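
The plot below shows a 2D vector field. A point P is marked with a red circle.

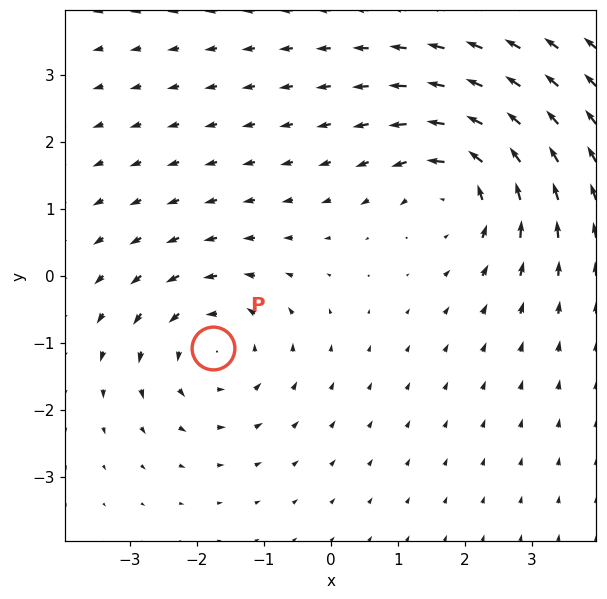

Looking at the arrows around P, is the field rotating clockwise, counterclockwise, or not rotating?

Near P at (-1.8, -1.1) the arrows circulate counterclockwise. The curl (z-component) there is about +3; positive curl means counterclockwise rotation.

counterclockwise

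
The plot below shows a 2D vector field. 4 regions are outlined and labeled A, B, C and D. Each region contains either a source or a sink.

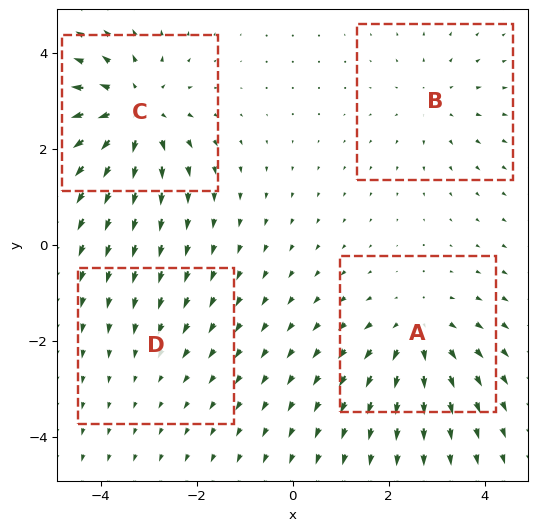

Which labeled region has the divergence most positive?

Divergence at each region's feature centre — A: about +5, B: about +3, C: about +7, D: about -2. Region C is most positive.

C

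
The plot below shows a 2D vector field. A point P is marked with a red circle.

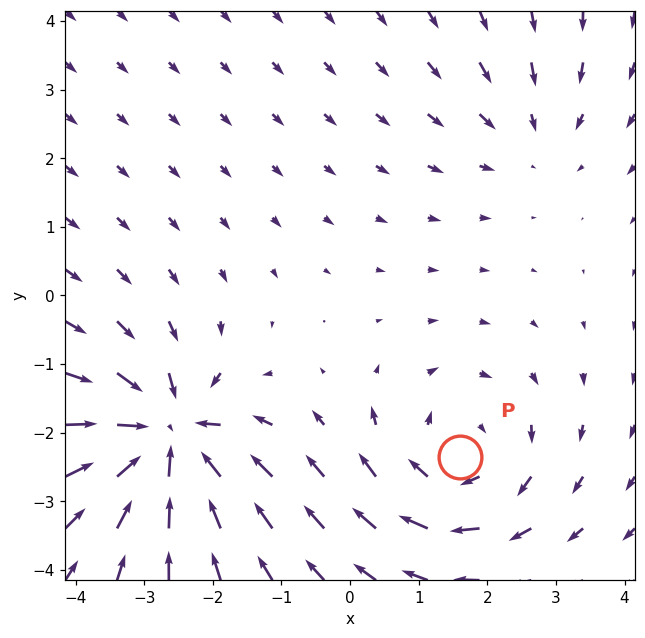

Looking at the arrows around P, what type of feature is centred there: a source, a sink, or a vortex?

At P (1.6, -2.4) the arrows circulate clockwise. Divergence ≈0, curl about -4 — near-zero divergence with nonzero curl is a vortex.

vortex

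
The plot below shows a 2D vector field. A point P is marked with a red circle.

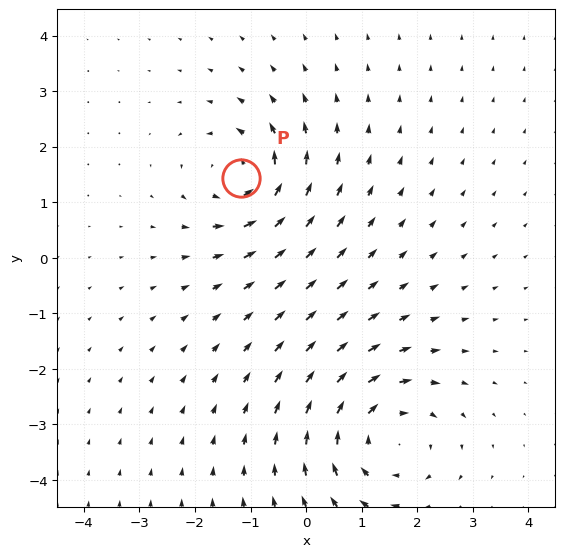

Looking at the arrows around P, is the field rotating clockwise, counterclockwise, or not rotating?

Near P at (-1.2, 1.4) the arrows circulate counterclockwise. The curl (z-component) there is about +5; positive curl means counterclockwise rotation.

counterclockwise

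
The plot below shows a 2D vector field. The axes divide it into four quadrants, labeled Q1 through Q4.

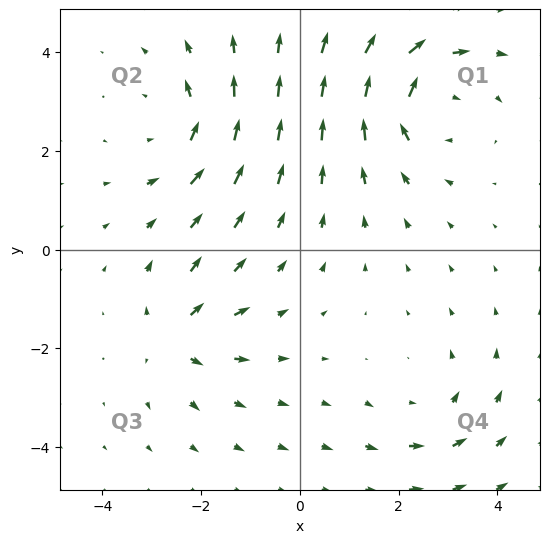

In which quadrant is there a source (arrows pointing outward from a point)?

The source sits at approximately (-2.5, -1.8), which lies in quadrant Q3. The divergence there is about +4, positive as expected for a source.

Q3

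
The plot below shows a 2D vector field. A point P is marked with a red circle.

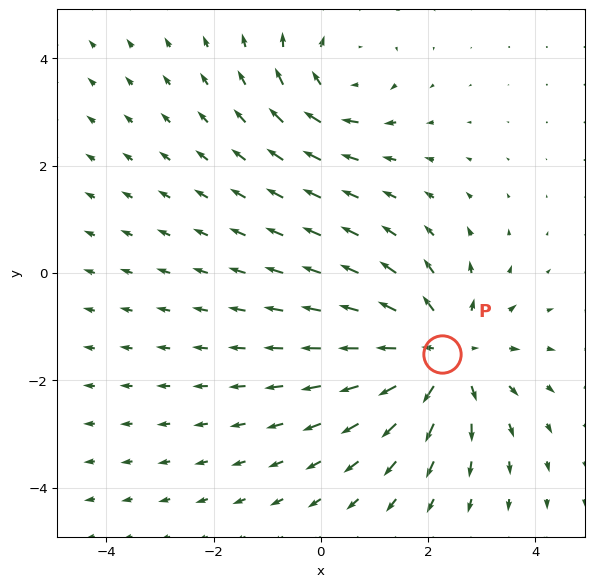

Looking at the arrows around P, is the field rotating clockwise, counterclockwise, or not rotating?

not rotating

Near P at (2.3, -1.5) the arrows show no circulation. The curl there is ≈0.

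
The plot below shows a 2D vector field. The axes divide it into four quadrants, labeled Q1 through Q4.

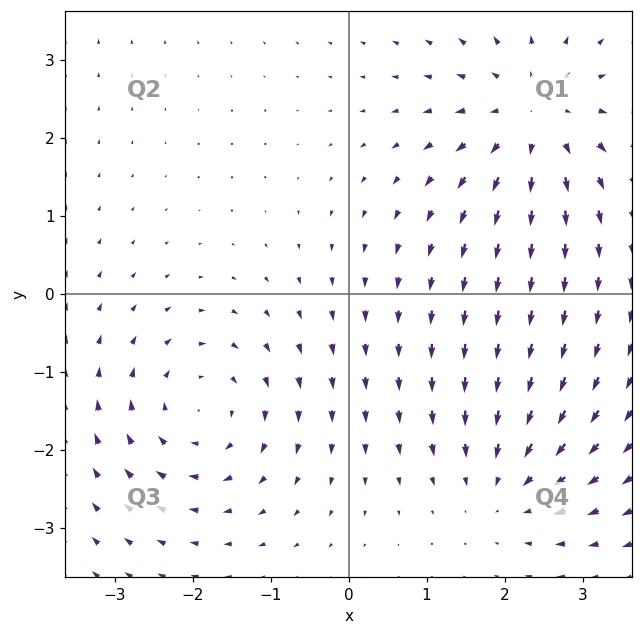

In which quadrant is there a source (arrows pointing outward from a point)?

Q1

The source sits at approximately (2.4, 2.3), which lies in quadrant Q1. The divergence there is about +4, positive as expected for a source.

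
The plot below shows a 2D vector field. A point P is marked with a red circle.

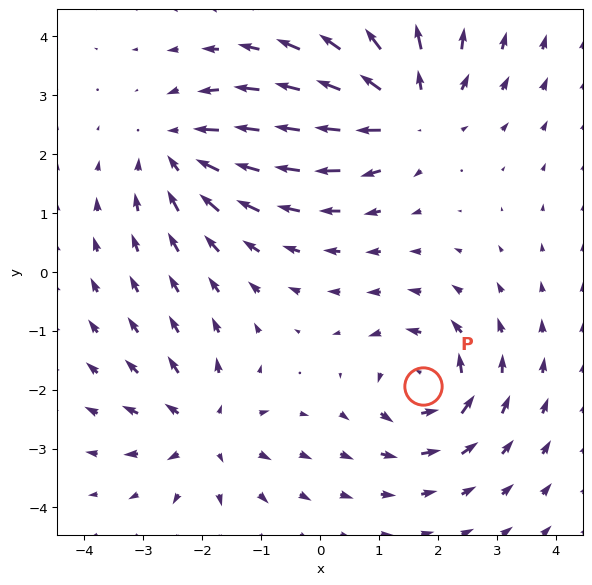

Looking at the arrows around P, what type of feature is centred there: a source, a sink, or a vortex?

At P (1.8, -1.9) the arrows circulate counterclockwise. Divergence ≈0, curl about +4 — near-zero divergence with nonzero curl is a vortex.

vortex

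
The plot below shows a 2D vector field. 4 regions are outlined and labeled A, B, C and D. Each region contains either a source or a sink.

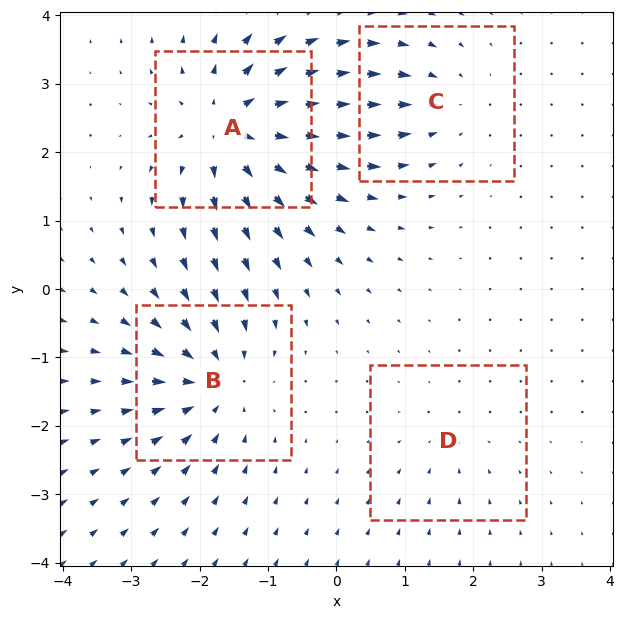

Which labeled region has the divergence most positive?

A

Divergence at each region's feature centre — A: about +7, B: about -6, C: about -3, D: about -2. Region A is most positive.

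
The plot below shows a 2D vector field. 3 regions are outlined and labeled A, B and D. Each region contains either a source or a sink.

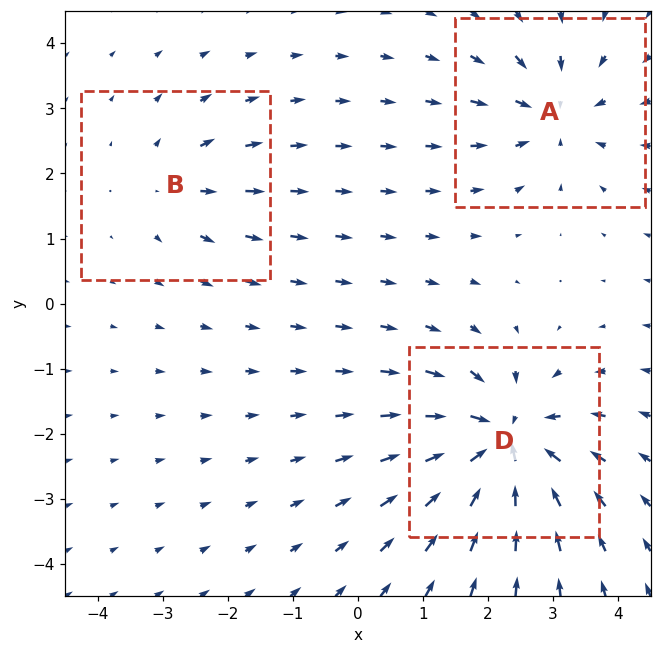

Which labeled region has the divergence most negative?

D

Divergence at each region's feature centre — A: about -4, B: about +2, D: about -6. Region D is most negative.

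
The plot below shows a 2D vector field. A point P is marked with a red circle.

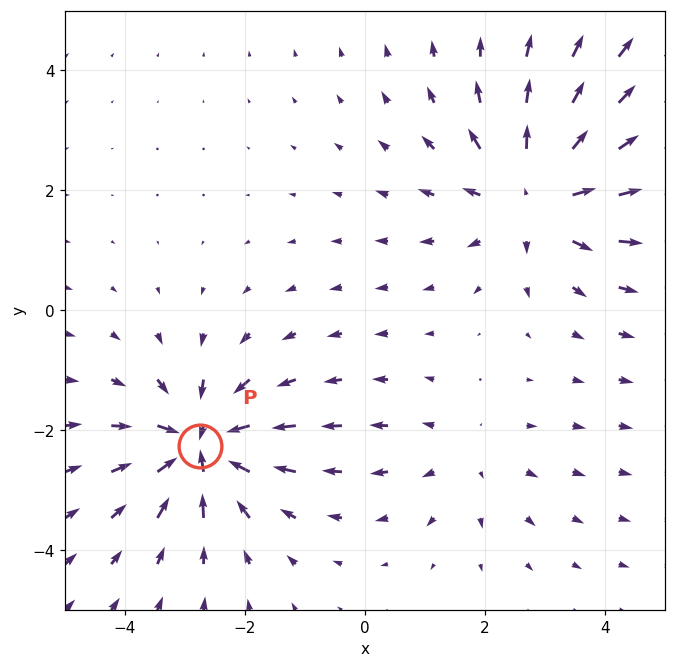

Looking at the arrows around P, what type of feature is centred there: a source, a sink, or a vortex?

sink

At P (-2.7, -2.3) the arrows converge inward. Divergence about -6, curl ≈0 — negative divergence with near-zero curl is a sink.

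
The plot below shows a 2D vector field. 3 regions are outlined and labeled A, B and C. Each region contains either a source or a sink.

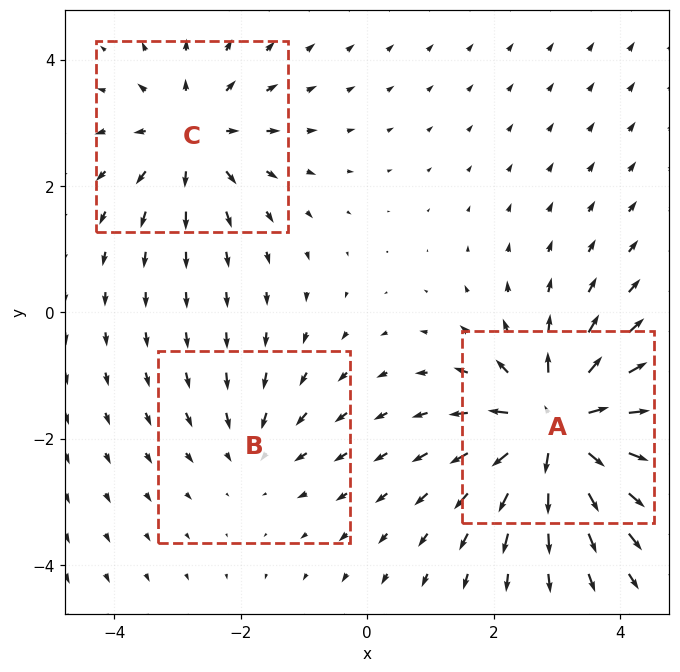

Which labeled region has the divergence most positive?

A

Divergence at each region's feature centre — A: about +6, B: about -2, C: about +4. Region A is most positive.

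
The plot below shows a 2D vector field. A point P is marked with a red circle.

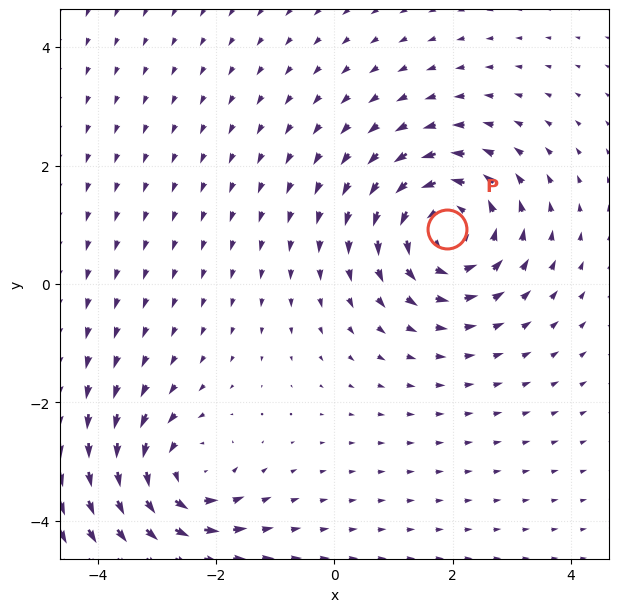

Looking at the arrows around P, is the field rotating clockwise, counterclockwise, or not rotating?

counterclockwise

Near P at (1.9, 0.9) the arrows circulate counterclockwise. The curl (z-component) there is about +4; positive curl means counterclockwise rotation.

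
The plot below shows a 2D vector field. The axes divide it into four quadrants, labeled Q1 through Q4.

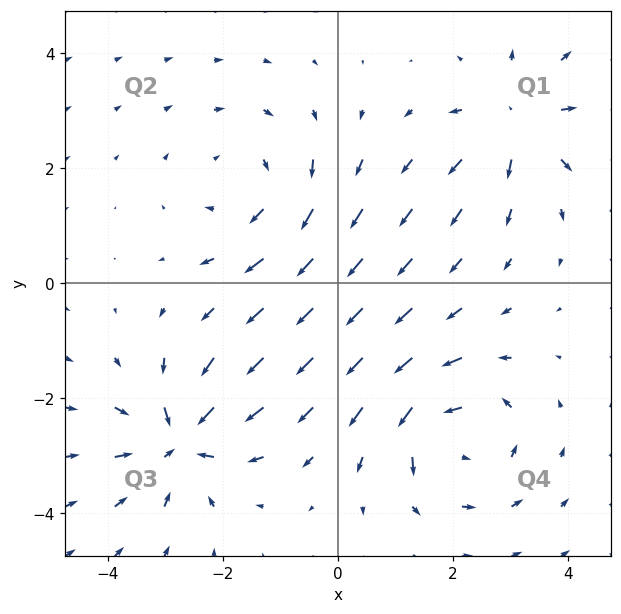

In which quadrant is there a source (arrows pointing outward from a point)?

The source sits at approximately (3.1, 2.8), which lies in quadrant Q1. The divergence there is about +4, positive as expected for a source.

Q1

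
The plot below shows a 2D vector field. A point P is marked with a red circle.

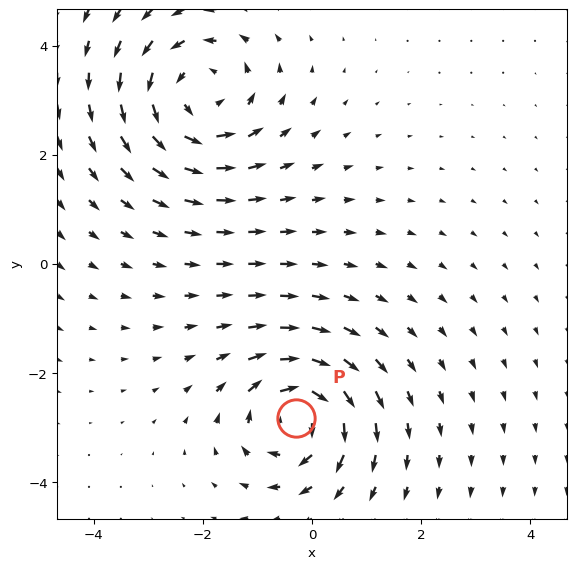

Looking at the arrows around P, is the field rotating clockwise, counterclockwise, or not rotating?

clockwise

Near P at (-0.3, -2.8) the arrows circulate clockwise. The curl (z-component) there is about -4; negative curl means clockwise rotation.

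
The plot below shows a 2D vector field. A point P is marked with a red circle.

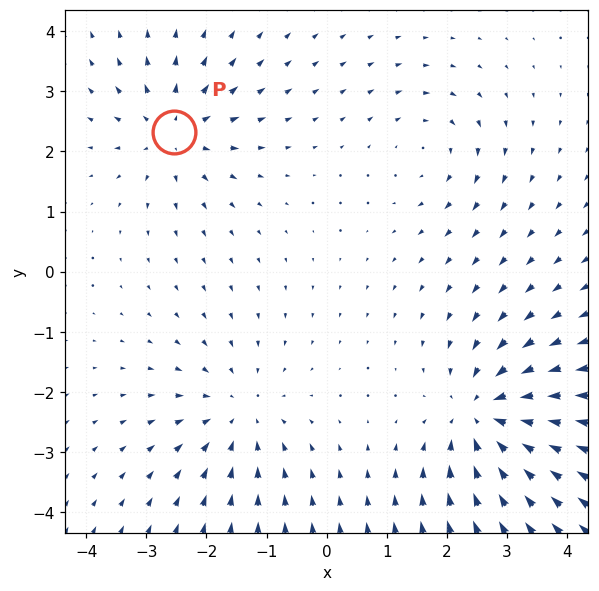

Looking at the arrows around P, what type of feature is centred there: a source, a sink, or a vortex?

At P (-2.5, 2.3) the arrows spread outward. Divergence about +4, curl ≈0 — positive divergence with near-zero curl is a source.

source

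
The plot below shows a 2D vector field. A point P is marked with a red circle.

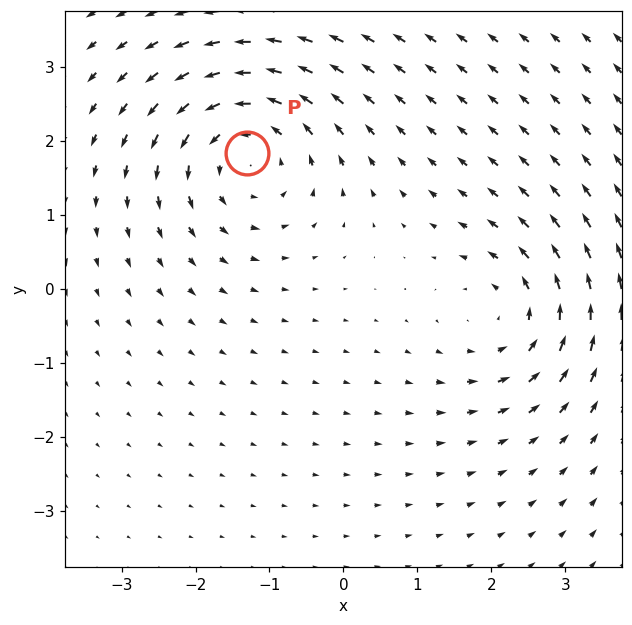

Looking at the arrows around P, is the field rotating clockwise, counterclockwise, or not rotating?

Near P at (-1.3, 1.8) the arrows circulate counterclockwise. The curl (z-component) there is about +4; positive curl means counterclockwise rotation.

counterclockwise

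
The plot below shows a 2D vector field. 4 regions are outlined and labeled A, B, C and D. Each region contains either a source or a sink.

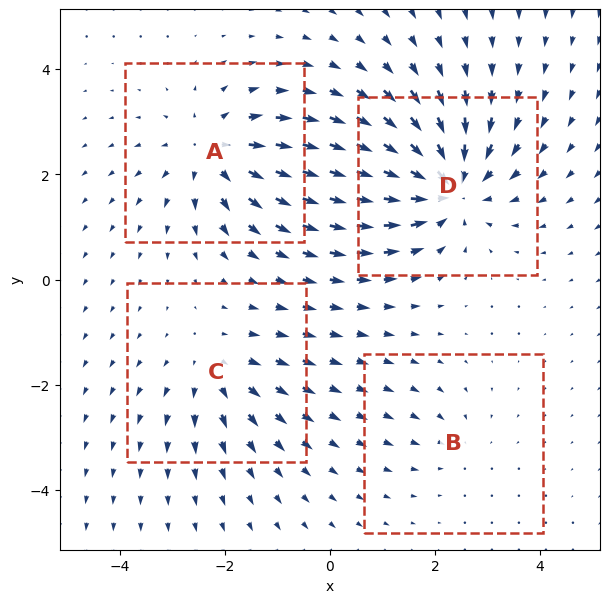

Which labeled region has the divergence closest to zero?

Divergence at each region's feature centre — A: about +5, B: about -2, C: about +3, D: about -7. Region B is closest to zero.

B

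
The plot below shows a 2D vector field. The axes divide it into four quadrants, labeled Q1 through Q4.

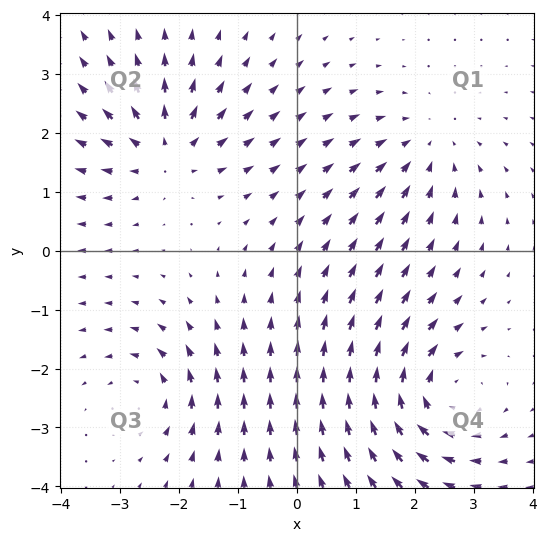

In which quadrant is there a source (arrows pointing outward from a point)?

The source sits at approximately (-2.2, 1.7), which lies in quadrant Q2. The divergence there is about +5, positive as expected for a source.

Q2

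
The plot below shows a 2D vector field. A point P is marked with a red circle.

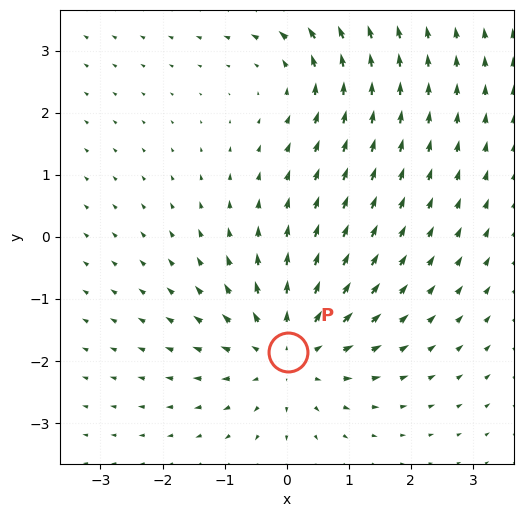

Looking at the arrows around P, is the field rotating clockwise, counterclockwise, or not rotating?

not rotating

Near P at (0.0, -1.9) the arrows show no circulation. The curl there is ≈0.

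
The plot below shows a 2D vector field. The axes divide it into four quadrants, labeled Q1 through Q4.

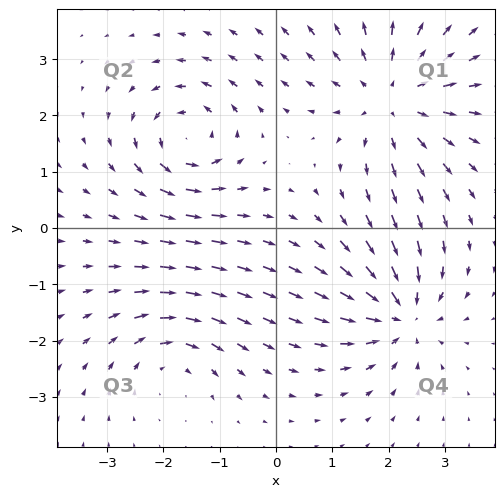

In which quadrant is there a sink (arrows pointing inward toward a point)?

Q4

The sink sits at approximately (2.2, -1.5), which lies in quadrant Q4. The divergence there is about -5, negative as expected for a sink.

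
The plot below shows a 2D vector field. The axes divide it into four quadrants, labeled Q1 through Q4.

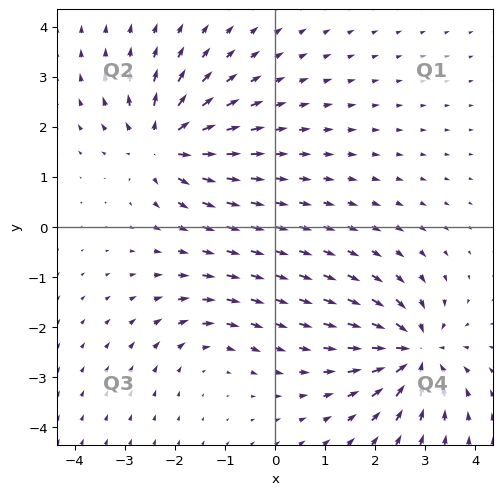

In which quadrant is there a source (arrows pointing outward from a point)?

The source sits at approximately (-2.2, 1.7), which lies in quadrant Q2. The divergence there is about +6, positive as expected for a source.

Q2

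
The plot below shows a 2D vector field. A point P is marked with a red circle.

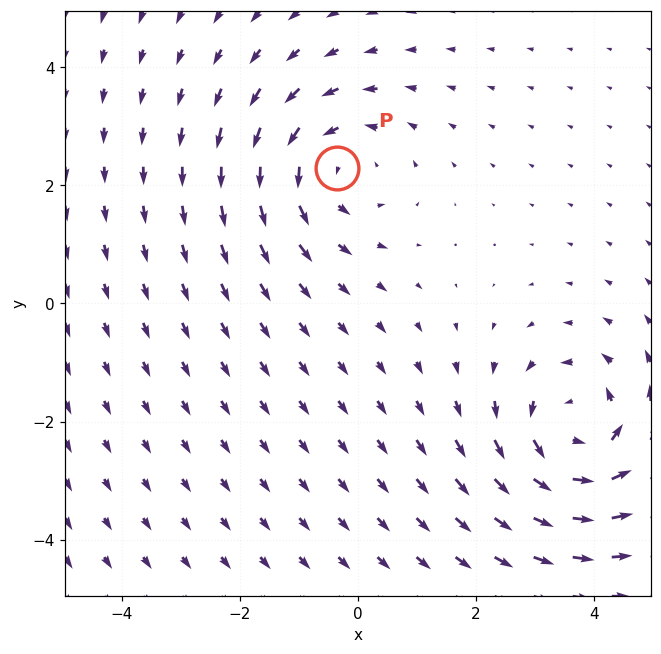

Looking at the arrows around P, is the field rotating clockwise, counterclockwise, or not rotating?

counterclockwise

Near P at (-0.4, 2.3) the arrows circulate counterclockwise. The curl (z-component) there is about +3; positive curl means counterclockwise rotation.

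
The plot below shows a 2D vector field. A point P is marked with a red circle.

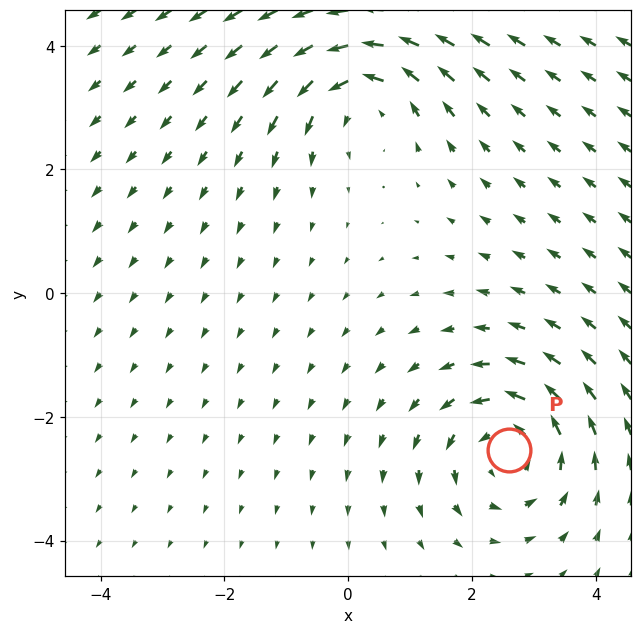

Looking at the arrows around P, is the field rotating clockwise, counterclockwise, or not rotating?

counterclockwise

Near P at (2.6, -2.5) the arrows circulate counterclockwise. The curl (z-component) there is about +4; positive curl means counterclockwise rotation.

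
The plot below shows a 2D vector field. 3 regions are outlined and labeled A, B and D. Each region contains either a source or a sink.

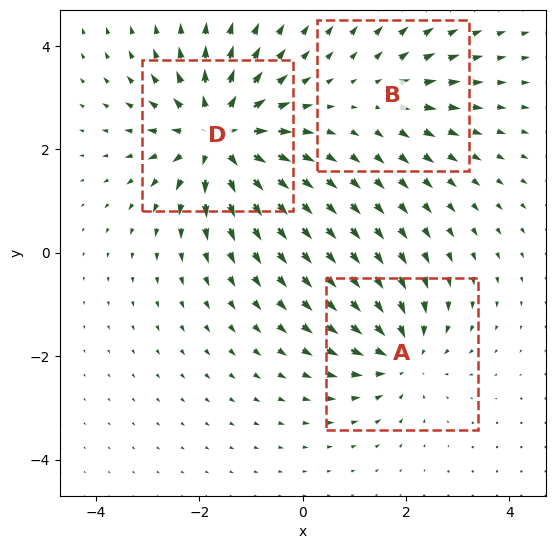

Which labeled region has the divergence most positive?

Divergence at each region's feature centre — A: about -3, B: about +2, D: about +5. Region D is most positive.

D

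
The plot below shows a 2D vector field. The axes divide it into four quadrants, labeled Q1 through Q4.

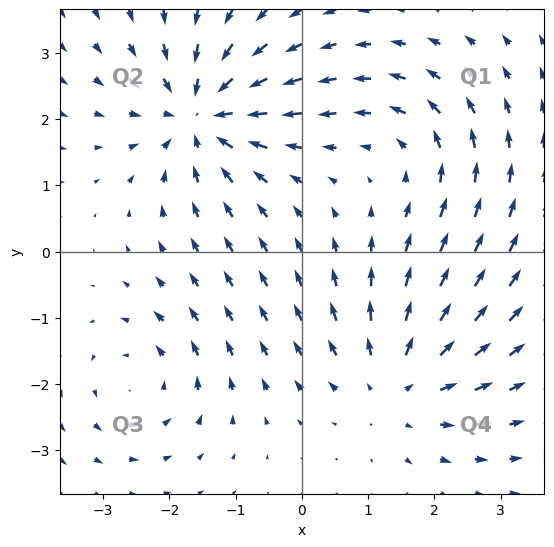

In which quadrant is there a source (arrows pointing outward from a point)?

The source sits at approximately (1.4, -2.0), which lies in quadrant Q4. The divergence there is about +4, positive as expected for a source.

Q4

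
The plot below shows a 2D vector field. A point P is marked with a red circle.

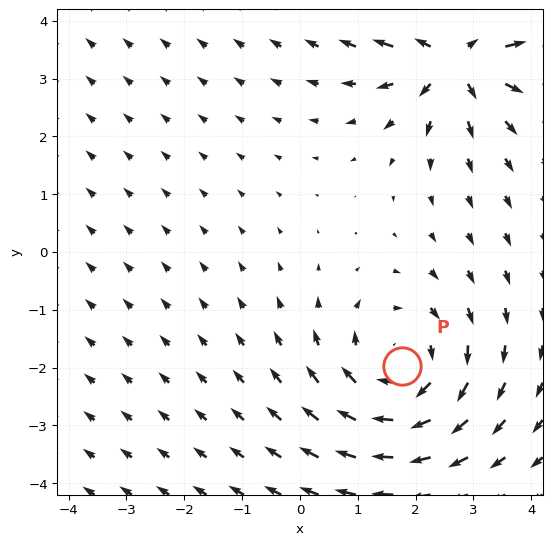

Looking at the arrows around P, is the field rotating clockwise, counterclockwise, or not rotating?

Near P at (1.8, -2.0) the arrows circulate clockwise. The curl (z-component) there is about -4; negative curl means clockwise rotation.

clockwise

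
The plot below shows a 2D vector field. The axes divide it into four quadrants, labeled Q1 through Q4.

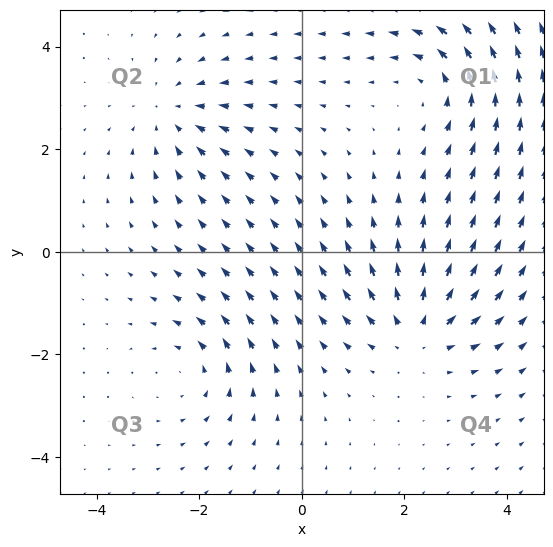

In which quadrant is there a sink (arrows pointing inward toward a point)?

The sink sits at approximately (-2.5, 2.7), which lies in quadrant Q2. The divergence there is about -3, negative as expected for a sink.

Q2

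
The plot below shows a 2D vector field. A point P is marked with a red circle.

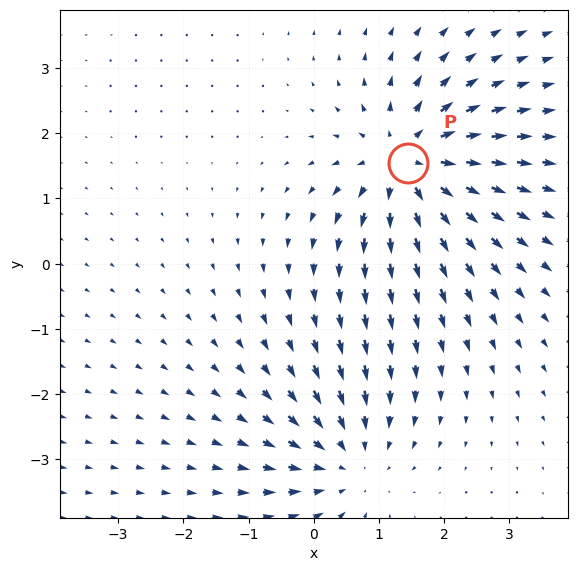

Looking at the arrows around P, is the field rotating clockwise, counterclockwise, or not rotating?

not rotating

Near P at (1.4, 1.5) the arrows show no circulation. The curl there is ≈0.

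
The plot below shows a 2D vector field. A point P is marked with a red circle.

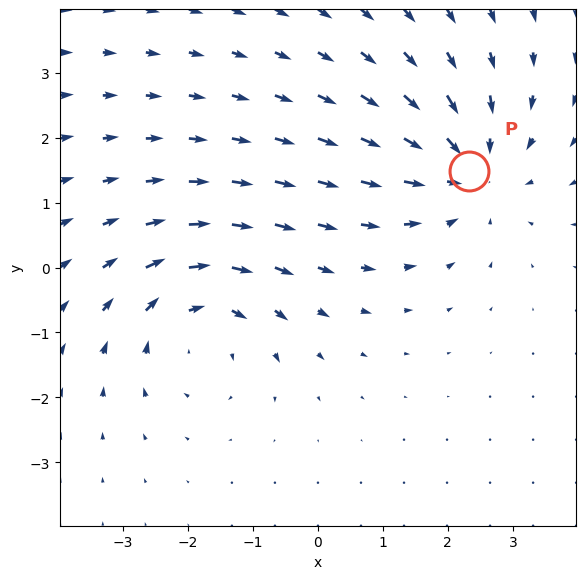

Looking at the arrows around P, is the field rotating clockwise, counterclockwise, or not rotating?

not rotating

Near P at (2.3, 1.5) the arrows show no circulation. The curl there is ≈0.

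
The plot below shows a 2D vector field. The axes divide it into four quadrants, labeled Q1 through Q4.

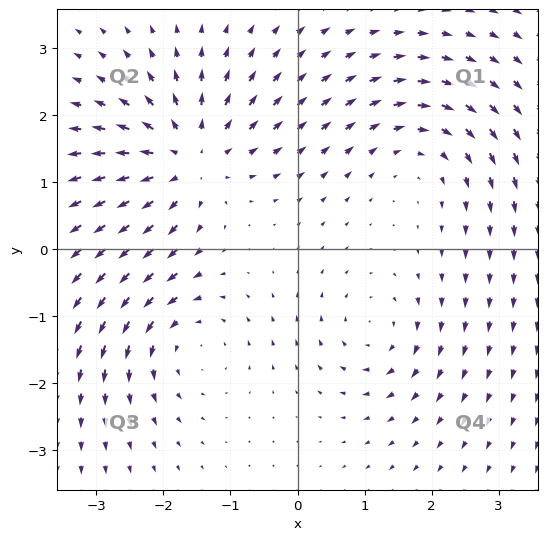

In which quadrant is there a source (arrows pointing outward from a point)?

The source sits at approximately (-1.6, 1.4), which lies in quadrant Q2. The divergence there is about +5, positive as expected for a source.

Q2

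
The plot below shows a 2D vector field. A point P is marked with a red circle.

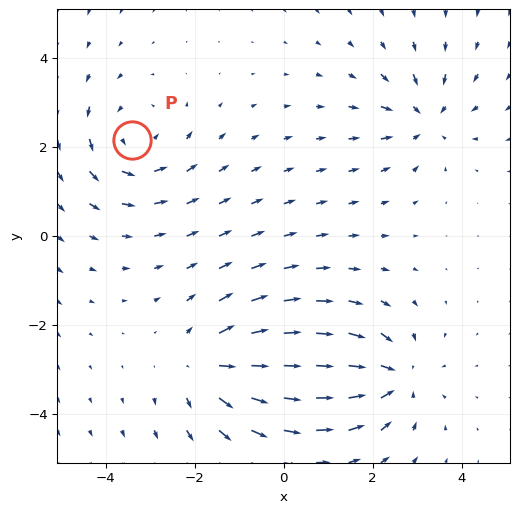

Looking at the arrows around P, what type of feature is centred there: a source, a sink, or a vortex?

vortex

At P (-3.4, 2.2) the arrows circulate counterclockwise. Divergence ≈0, curl about +4 — near-zero divergence with nonzero curl is a vortex.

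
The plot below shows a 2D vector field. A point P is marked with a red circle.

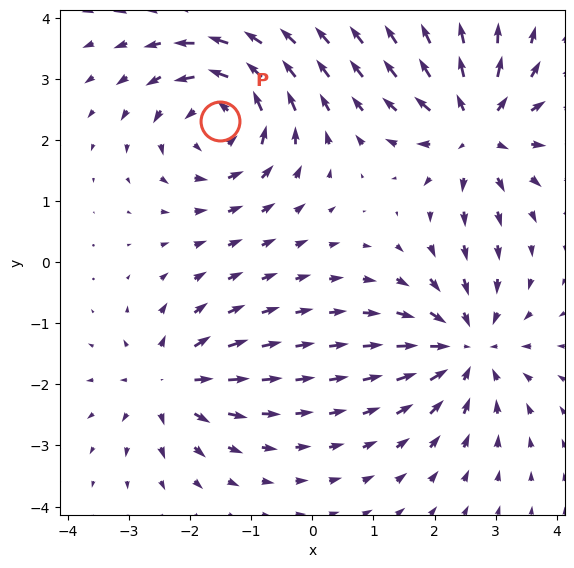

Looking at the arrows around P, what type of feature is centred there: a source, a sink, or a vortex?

vortex

At P (-1.5, 2.3) the arrows circulate counterclockwise. Divergence ≈0, curl about +6 — near-zero divergence with nonzero curl is a vortex.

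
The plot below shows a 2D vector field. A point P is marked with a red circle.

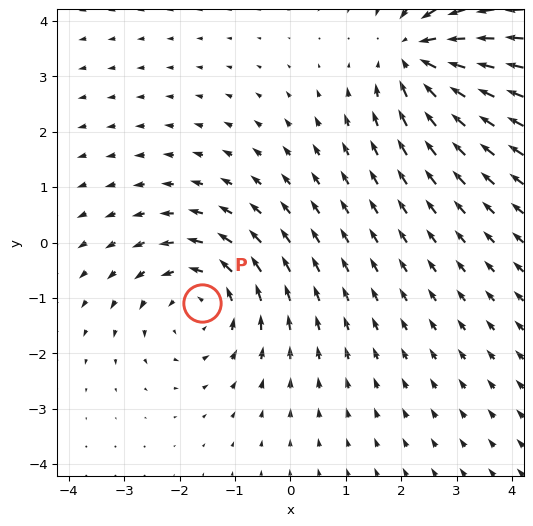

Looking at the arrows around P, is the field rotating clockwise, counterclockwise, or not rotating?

counterclockwise

Near P at (-1.6, -1.1) the arrows circulate counterclockwise. The curl (z-component) there is about +3; positive curl means counterclockwise rotation.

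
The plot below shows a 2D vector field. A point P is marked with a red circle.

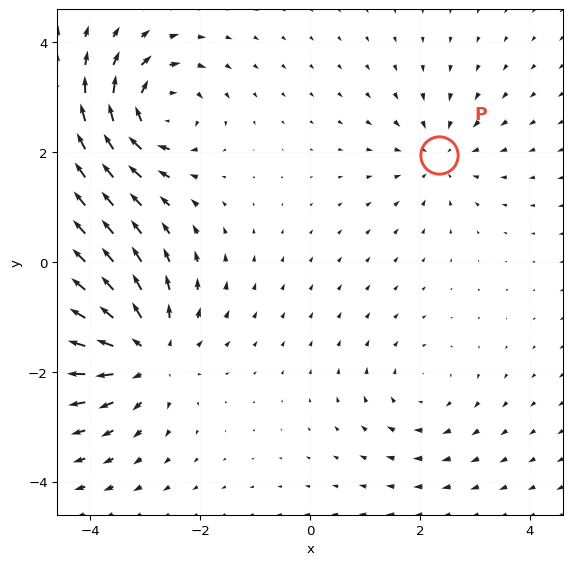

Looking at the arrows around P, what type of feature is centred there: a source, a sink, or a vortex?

sink

At P (2.3, 1.9) the arrows converge inward. Divergence about -3, curl ≈0 — negative divergence with near-zero curl is a sink.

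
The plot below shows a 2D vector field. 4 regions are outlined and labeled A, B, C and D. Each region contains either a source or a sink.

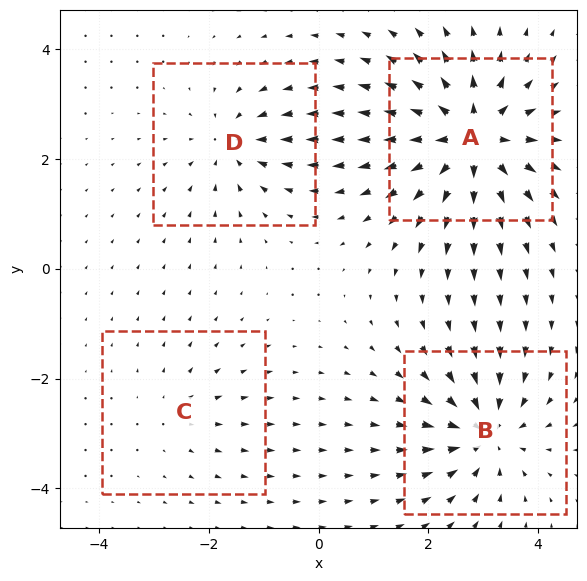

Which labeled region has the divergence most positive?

A

Divergence at each region's feature centre — A: about +8, B: about -6, C: about +2, D: about -4. Region A is most positive.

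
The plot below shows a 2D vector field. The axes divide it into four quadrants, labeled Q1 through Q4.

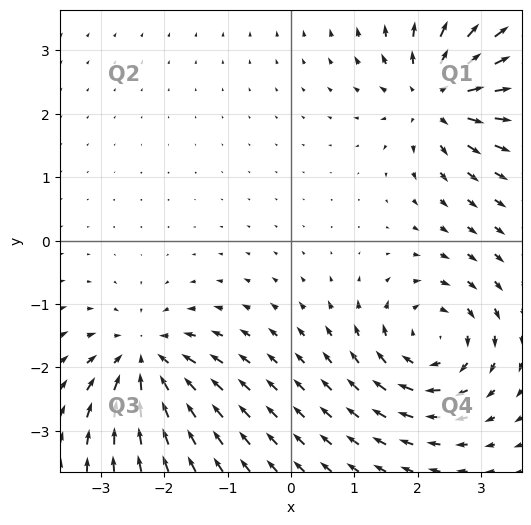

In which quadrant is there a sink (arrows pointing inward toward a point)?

The sink sits at approximately (-2.3, -1.9), which lies in quadrant Q3. The divergence there is about -6, negative as expected for a sink.

Q3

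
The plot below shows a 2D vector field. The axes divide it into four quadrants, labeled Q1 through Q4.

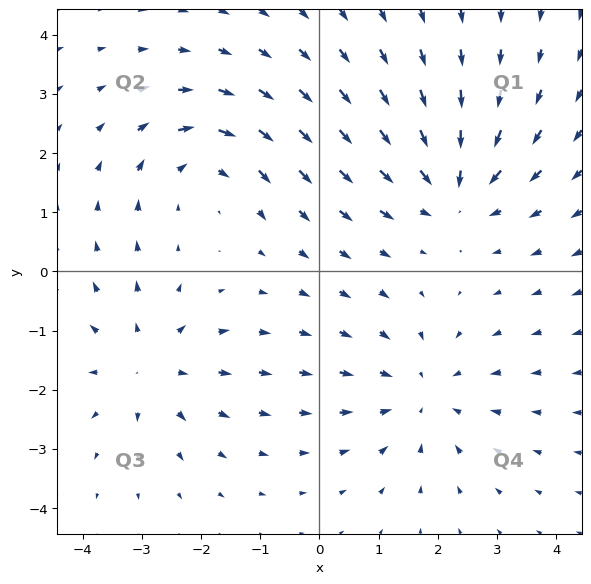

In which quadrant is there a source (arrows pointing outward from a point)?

The source sits at approximately (-2.9, -1.6), which lies in quadrant Q3. The divergence there is about +4, positive as expected for a source.

Q3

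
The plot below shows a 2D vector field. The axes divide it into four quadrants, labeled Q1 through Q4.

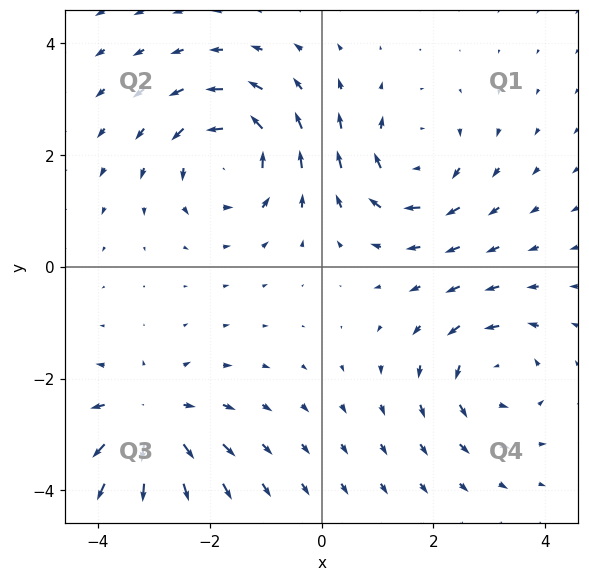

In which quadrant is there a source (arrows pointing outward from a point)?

The source sits at approximately (-3.1, -2.8), which lies in quadrant Q3. The divergence there is about +5, positive as expected for a source.

Q3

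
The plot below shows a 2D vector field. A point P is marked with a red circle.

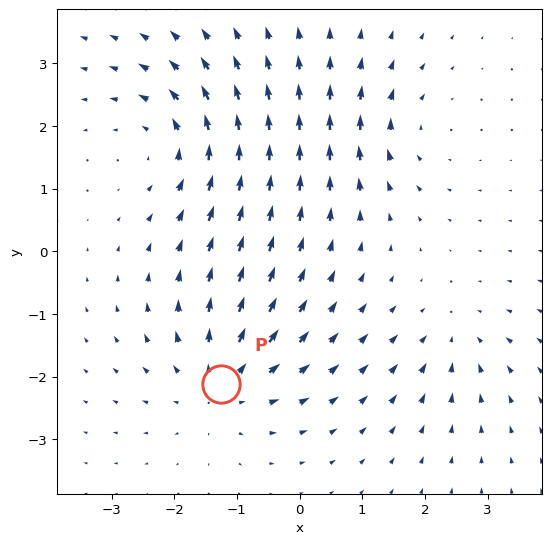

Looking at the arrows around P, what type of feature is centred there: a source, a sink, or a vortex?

source

At P (-1.3, -2.1) the arrows spread outward. Divergence about +4, curl ≈0 — positive divergence with near-zero curl is a source.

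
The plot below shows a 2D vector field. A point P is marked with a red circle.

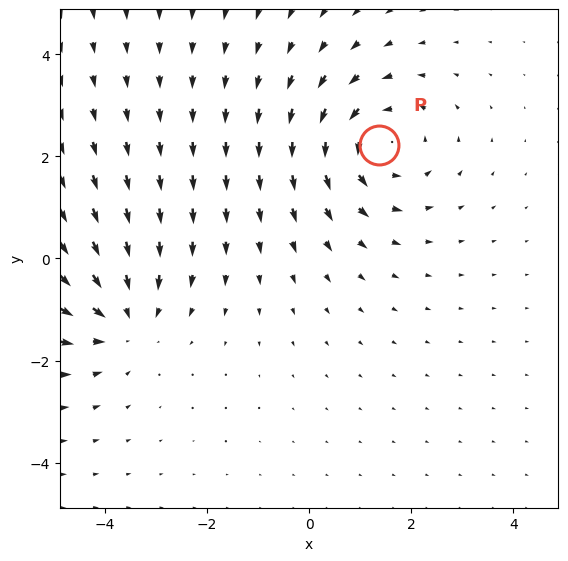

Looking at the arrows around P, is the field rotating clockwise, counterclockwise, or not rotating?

counterclockwise

Near P at (1.4, 2.2) the arrows circulate counterclockwise. The curl (z-component) there is about +4; positive curl means counterclockwise rotation.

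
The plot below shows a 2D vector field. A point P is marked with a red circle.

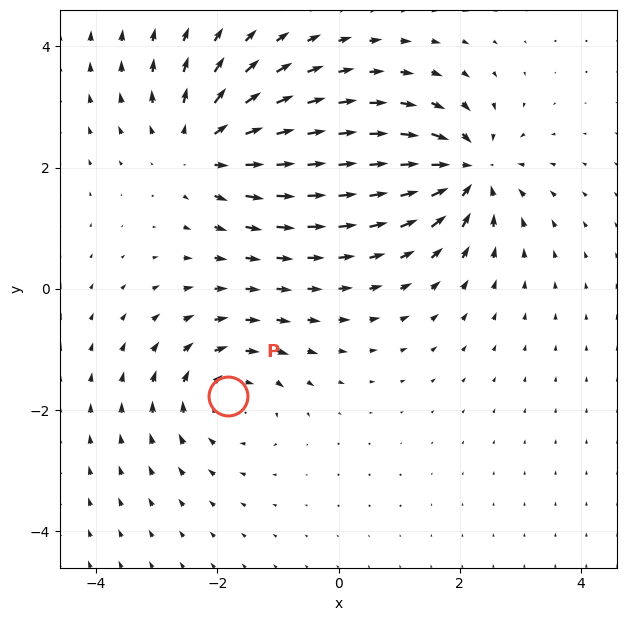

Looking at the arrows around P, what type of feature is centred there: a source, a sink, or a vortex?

vortex

At P (-1.8, -1.8) the arrows circulate clockwise. Divergence ≈0, curl about -4 — near-zero divergence with nonzero curl is a vortex.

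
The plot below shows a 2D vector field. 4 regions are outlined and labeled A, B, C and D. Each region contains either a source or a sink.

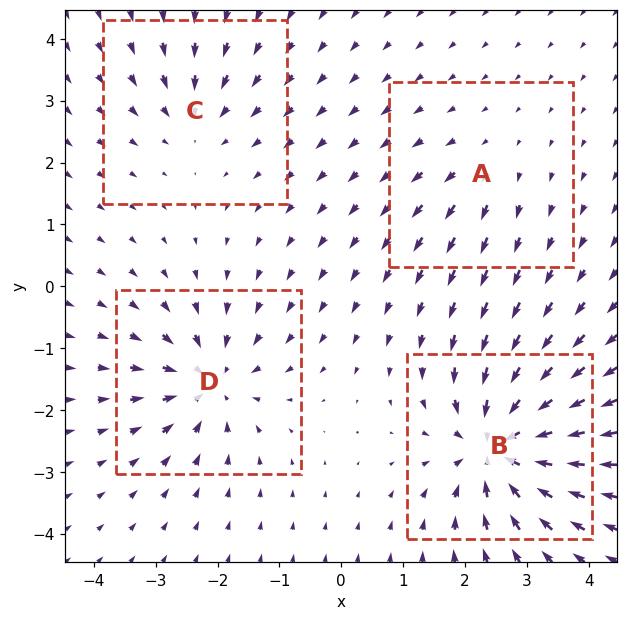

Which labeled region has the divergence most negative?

Divergence at each region's feature centre — A: about +3, B: about -9, C: about -4, D: about -6. Region B is most negative.

B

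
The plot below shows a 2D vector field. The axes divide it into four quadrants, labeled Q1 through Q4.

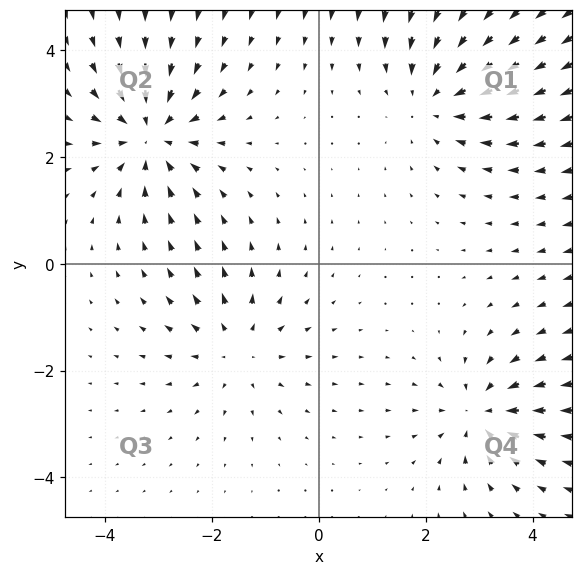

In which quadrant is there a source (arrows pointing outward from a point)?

The source sits at approximately (-1.5, -1.6), which lies in quadrant Q3. The divergence there is about +4, positive as expected for a source.

Q3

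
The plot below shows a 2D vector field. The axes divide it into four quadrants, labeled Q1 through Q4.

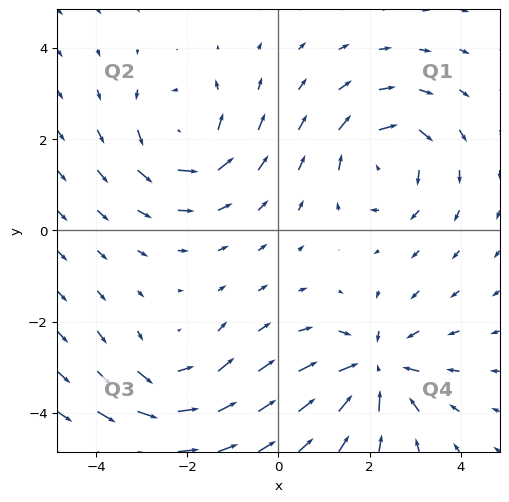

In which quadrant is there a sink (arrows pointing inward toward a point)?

The sink sits at approximately (2.1, -3.0), which lies in quadrant Q4. The divergence there is about -4, negative as expected for a sink.

Q4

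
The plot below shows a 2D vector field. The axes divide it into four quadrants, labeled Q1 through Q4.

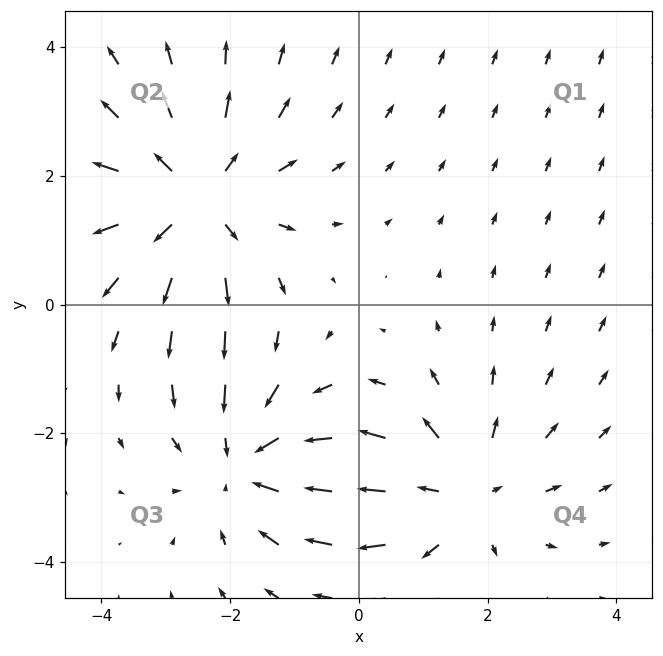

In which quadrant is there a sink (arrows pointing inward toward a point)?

The sink sits at approximately (-1.7, -2.5), which lies in quadrant Q3. The divergence there is about -4, negative as expected for a sink.

Q3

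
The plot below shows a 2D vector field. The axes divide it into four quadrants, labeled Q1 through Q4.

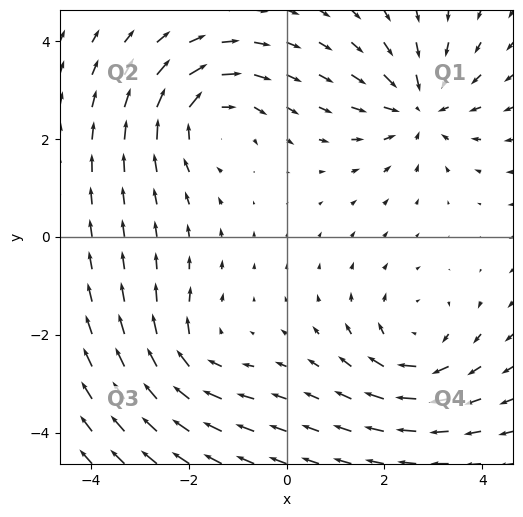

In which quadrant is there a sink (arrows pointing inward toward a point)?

The sink sits at approximately (2.7, 2.6), which lies in quadrant Q1. The divergence there is about -4, negative as expected for a sink.

Q1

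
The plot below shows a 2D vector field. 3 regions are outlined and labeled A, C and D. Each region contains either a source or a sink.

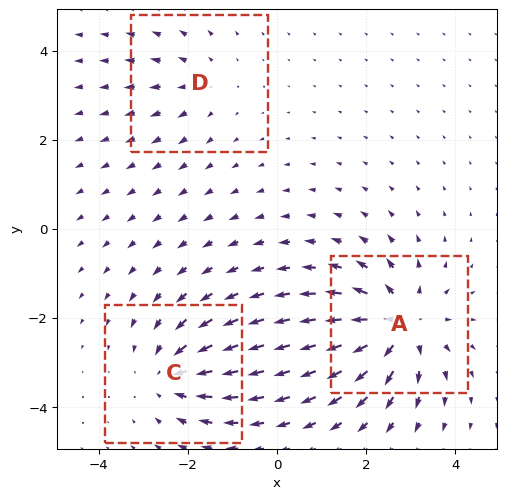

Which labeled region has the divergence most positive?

A

Divergence at each region's feature centre — A: about +5, C: about -3, D: about +2. Region A is most positive.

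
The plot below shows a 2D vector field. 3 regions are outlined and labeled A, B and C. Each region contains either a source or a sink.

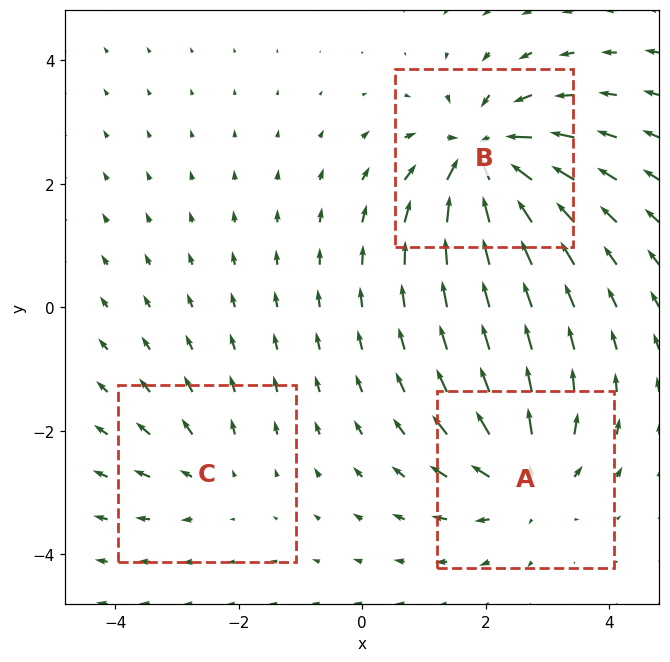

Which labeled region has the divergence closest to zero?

C

Divergence at each region's feature centre — A: about +4, B: about -6, C: about +2. Region C is closest to zero.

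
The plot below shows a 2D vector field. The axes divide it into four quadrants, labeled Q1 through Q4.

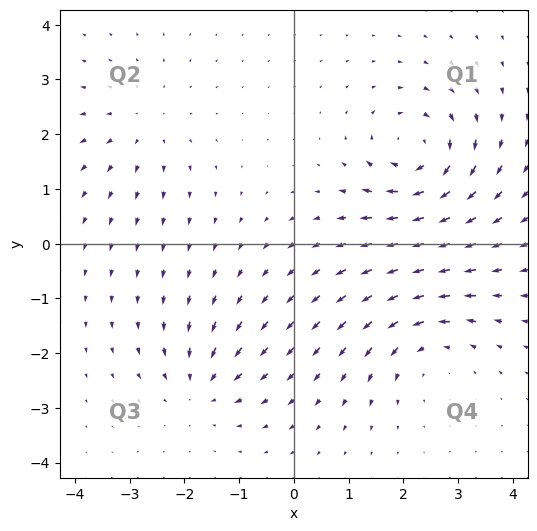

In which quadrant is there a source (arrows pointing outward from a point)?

Q2

The source sits at approximately (-2.7, 2.2), which lies in quadrant Q2. The divergence there is about +3, positive as expected for a source.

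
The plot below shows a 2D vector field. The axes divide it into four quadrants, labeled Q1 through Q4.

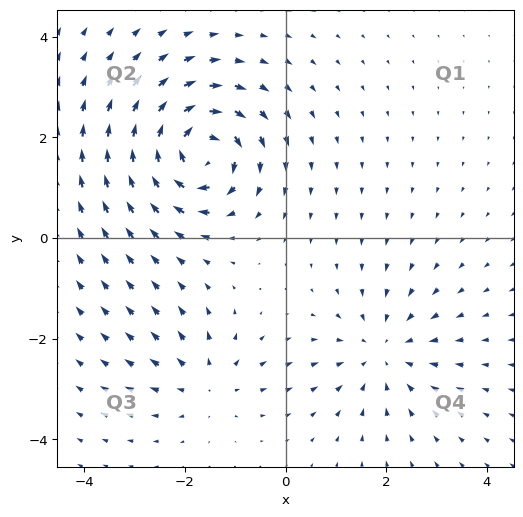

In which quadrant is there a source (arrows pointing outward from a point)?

The source sits at approximately (-1.6, -2.9), which lies in quadrant Q3. The divergence there is about +3, positive as expected for a source.

Q3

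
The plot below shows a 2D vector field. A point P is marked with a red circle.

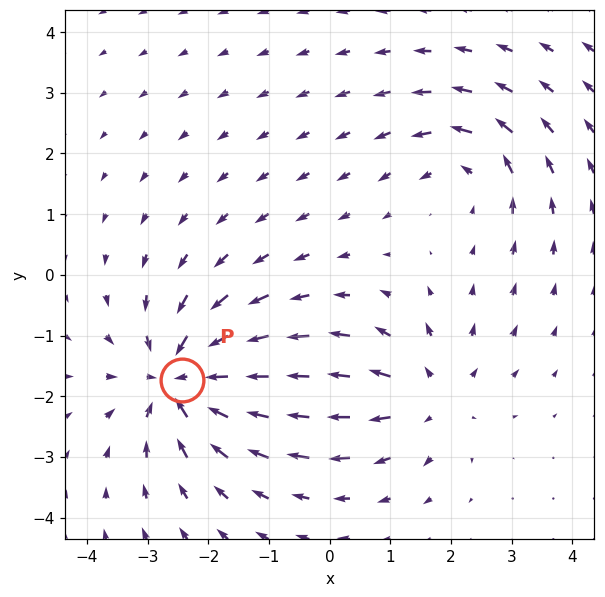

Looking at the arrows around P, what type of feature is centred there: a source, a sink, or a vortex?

sink

At P (-2.4, -1.7) the arrows converge inward. Divergence about -5, curl ≈0 — negative divergence with near-zero curl is a sink.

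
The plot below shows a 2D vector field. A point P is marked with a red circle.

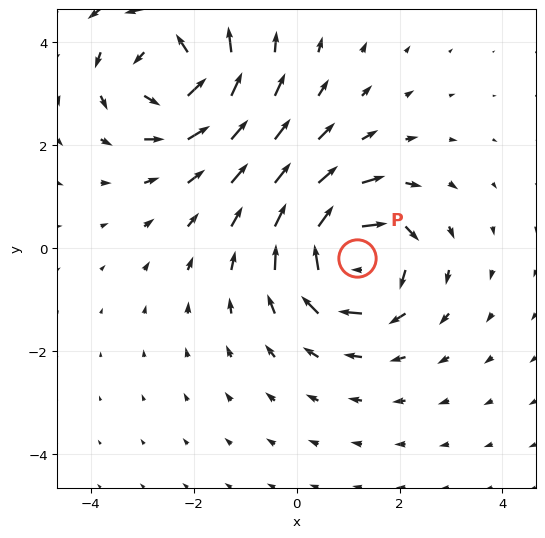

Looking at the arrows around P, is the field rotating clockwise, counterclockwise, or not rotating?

clockwise

Near P at (1.2, -0.2) the arrows circulate clockwise. The curl (z-component) there is about -6; negative curl means clockwise rotation.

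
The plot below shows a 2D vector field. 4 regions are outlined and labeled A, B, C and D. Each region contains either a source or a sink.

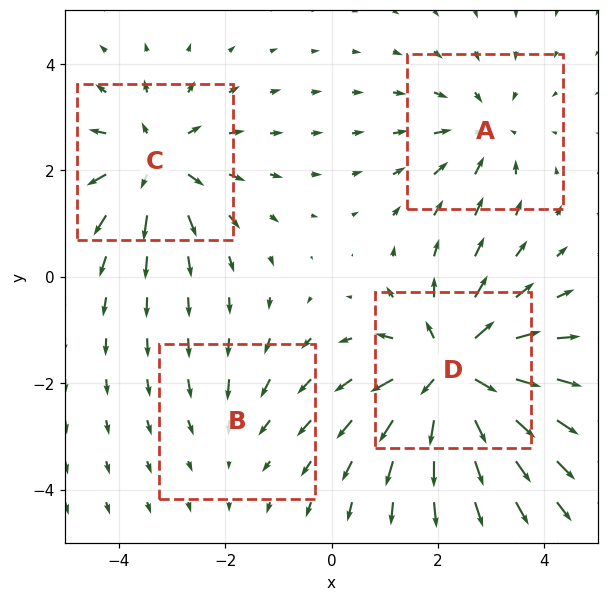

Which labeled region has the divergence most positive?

Divergence at each region's feature centre — A: about -4, B: about -2, C: about +5, D: about +8. Region D is most positive.

D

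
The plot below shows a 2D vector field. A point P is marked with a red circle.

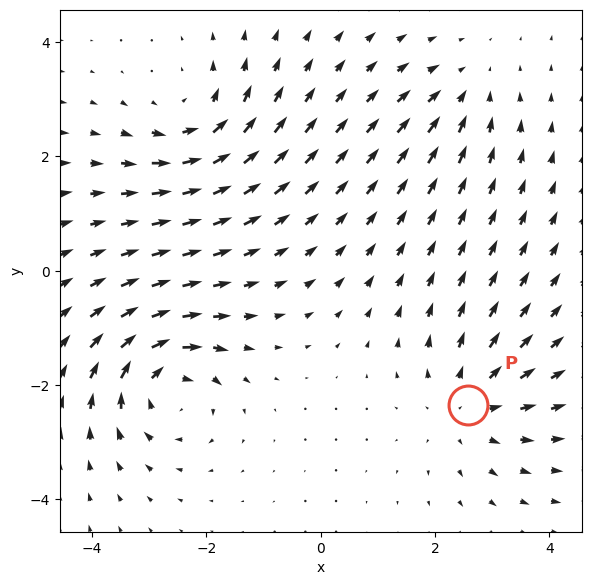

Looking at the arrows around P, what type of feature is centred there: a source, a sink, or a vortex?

At P (2.6, -2.4) the arrows spread outward. Divergence about +4, curl ≈0 — positive divergence with near-zero curl is a source.

source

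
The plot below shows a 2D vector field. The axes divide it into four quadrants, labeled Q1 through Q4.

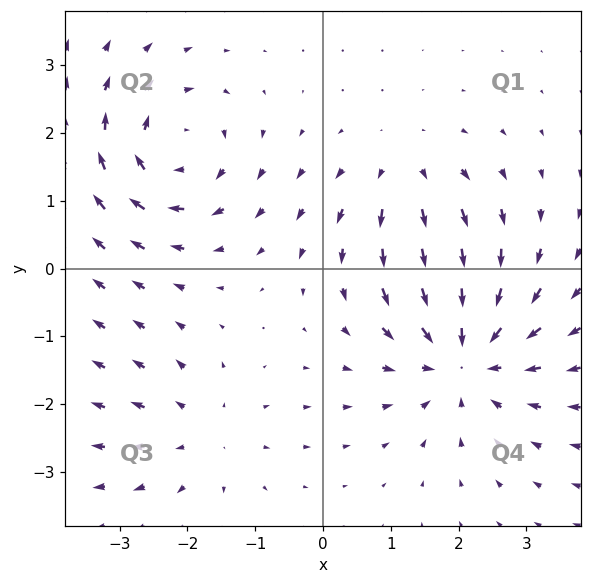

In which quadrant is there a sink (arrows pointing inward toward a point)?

Q4

The sink sits at approximately (2.1, -1.3), which lies in quadrant Q4. The divergence there is about -5, negative as expected for a sink.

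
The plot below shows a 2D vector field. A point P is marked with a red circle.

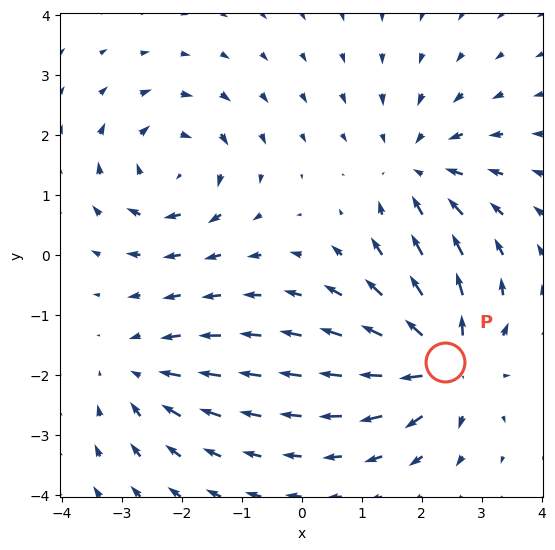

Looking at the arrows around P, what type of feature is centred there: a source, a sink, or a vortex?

source

At P (2.4, -1.8) the arrows spread outward. Divergence about +6, curl ≈0 — positive divergence with near-zero curl is a source.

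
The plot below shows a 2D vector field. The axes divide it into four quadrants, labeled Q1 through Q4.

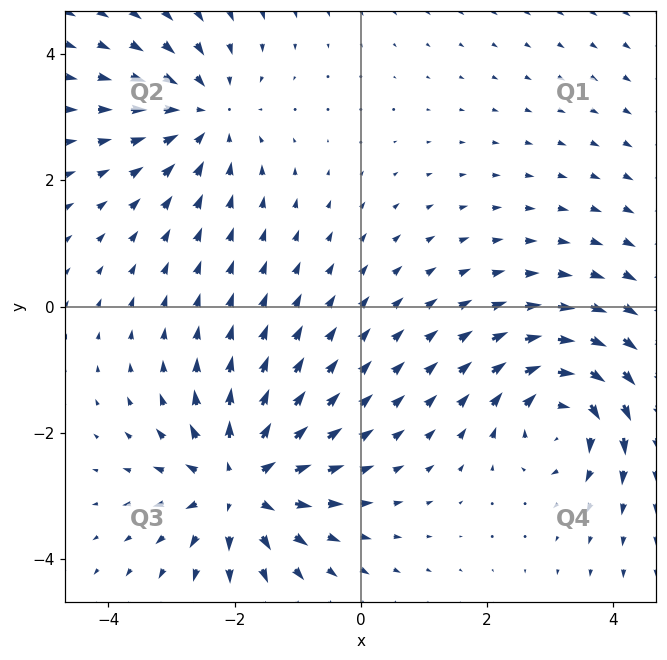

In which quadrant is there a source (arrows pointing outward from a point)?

The source sits at approximately (-1.9, -2.8), which lies in quadrant Q3. The divergence there is about +4, positive as expected for a source.

Q3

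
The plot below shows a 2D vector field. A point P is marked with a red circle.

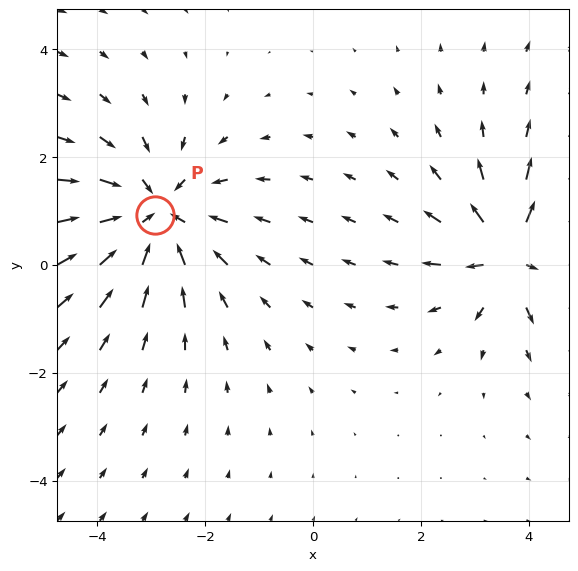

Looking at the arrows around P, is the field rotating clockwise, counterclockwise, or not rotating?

not rotating

Near P at (-2.9, 0.9) the arrows show no circulation. The curl there is ≈0.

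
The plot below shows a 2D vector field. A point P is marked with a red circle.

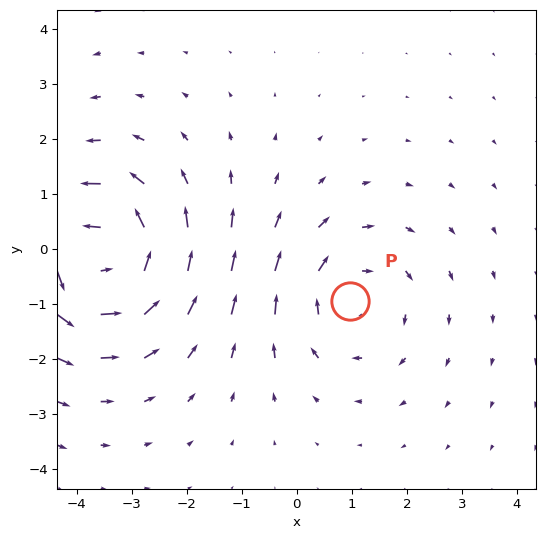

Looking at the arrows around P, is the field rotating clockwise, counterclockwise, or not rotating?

clockwise

Near P at (1.0, -0.9) the arrows circulate clockwise. The curl (z-component) there is about -2; negative curl means clockwise rotation.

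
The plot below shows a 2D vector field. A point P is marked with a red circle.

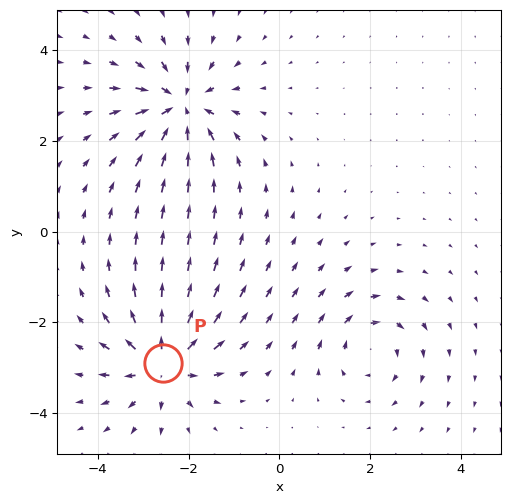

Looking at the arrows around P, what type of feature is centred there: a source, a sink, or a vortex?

At P (-2.6, -2.9) the arrows spread outward. Divergence about +6, curl ≈0 — positive divergence with near-zero curl is a source.

source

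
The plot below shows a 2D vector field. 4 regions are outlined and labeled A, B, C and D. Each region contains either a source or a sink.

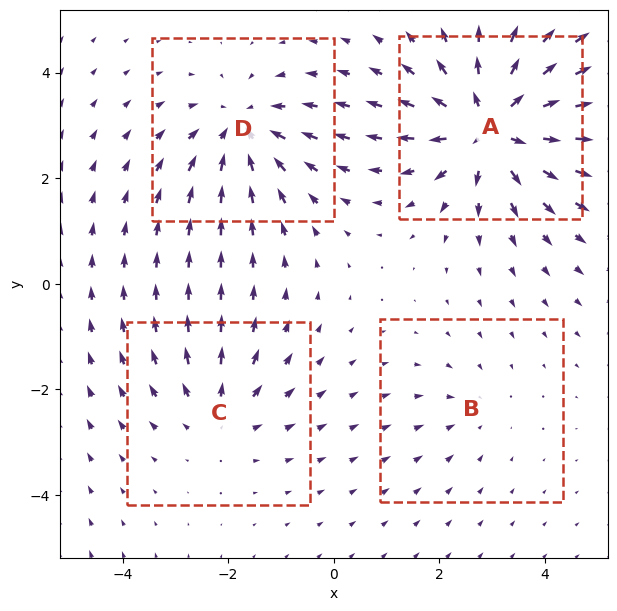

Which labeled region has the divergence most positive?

A

Divergence at each region's feature centre — A: about +7, B: about -2, C: about +3, D: about -5. Region A is most positive.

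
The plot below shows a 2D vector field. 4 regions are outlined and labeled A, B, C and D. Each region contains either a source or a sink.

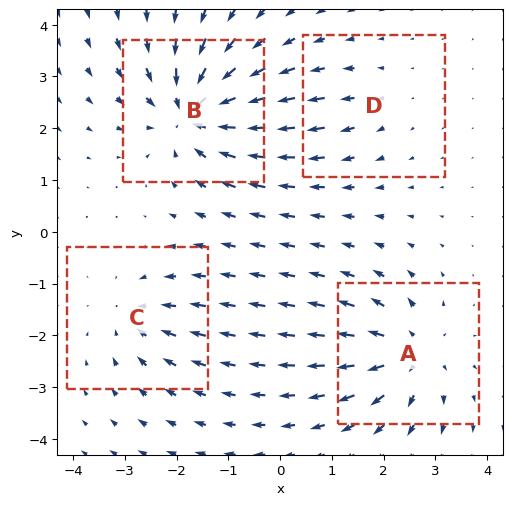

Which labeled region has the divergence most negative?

B

Divergence at each region's feature centre — A: about +5, B: about -7, C: about -4, D: about +2. Region B is most negative.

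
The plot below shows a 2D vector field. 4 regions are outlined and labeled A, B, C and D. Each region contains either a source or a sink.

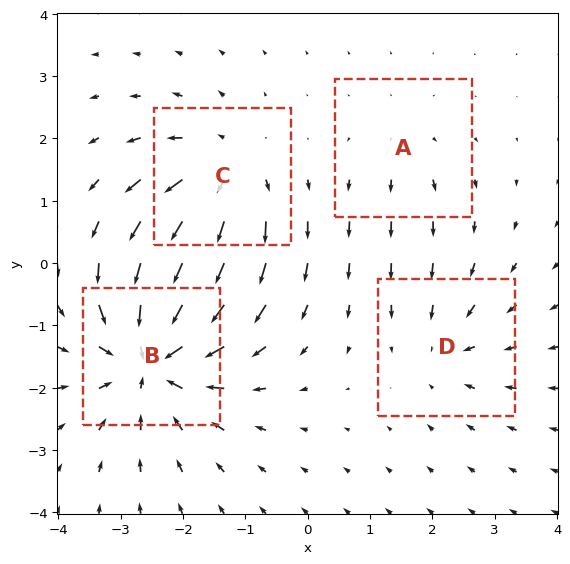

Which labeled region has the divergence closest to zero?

Divergence at each region's feature centre — A: about +2, B: about -8, C: about +5, D: about -3. Region A is closest to zero.

A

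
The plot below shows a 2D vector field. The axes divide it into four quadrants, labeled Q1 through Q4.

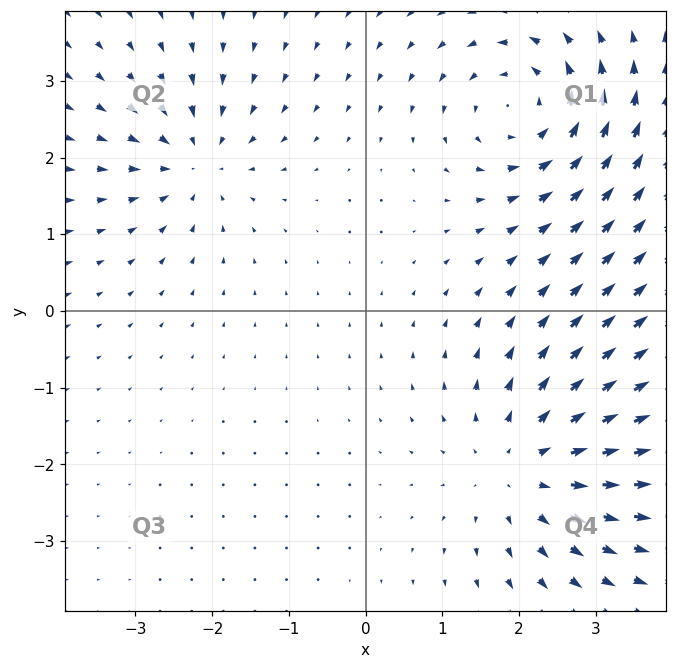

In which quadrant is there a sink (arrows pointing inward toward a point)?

The sink sits at approximately (-2.2, 2.0), which lies in quadrant Q2. The divergence there is about -4, negative as expected for a sink.

Q2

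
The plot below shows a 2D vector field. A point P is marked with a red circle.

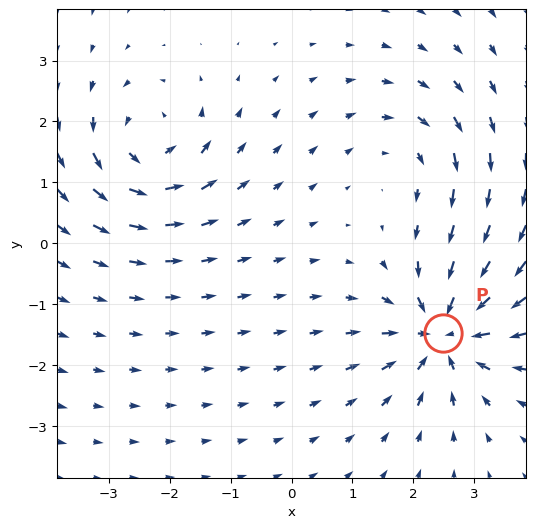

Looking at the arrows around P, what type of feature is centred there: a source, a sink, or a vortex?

sink

At P (2.5, -1.5) the arrows converge inward. Divergence about -6, curl ≈0 — negative divergence with near-zero curl is a sink.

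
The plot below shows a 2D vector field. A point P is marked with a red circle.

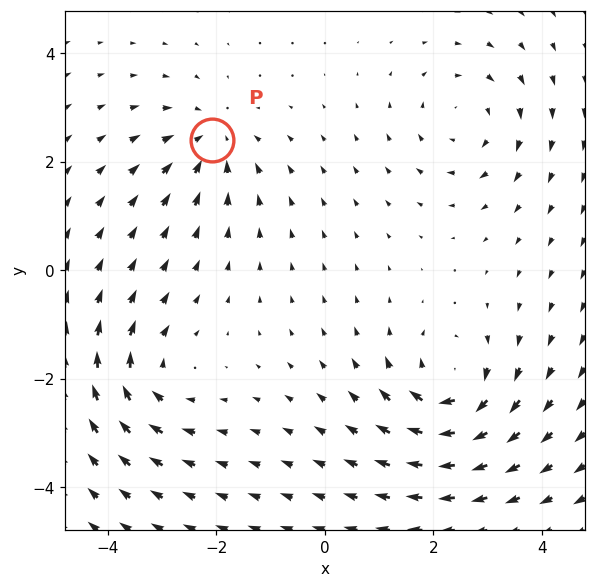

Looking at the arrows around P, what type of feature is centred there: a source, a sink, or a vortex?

At P (-2.1, 2.4) the arrows converge inward. Divergence about -4, curl ≈0 — negative divergence with near-zero curl is a sink.

sink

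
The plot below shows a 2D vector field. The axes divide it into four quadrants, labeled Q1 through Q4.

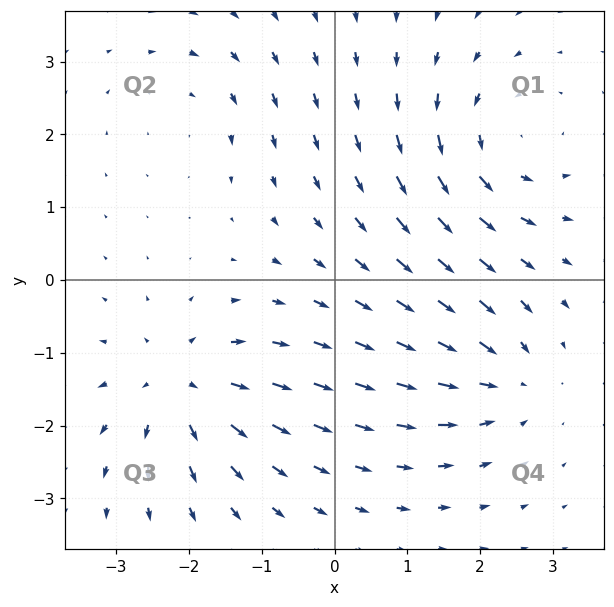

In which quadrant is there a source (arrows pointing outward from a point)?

The source sits at approximately (-2.1, -1.5), which lies in quadrant Q3. The divergence there is about +5, positive as expected for a source.

Q3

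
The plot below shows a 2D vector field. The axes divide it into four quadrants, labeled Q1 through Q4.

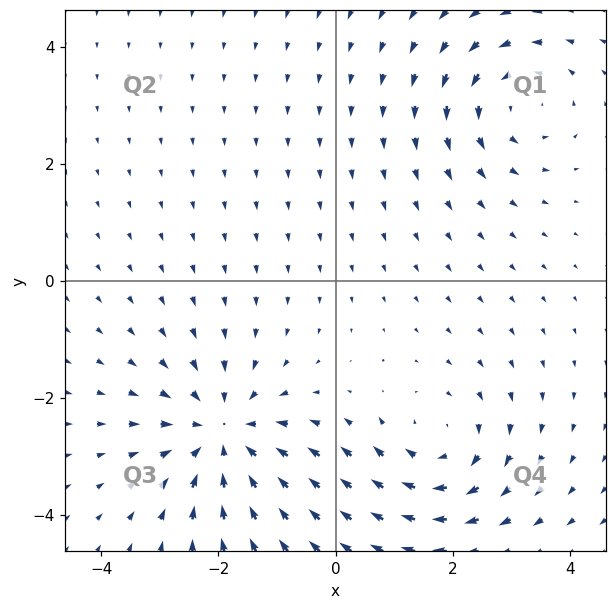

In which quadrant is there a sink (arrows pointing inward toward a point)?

Q3

The sink sits at approximately (-1.9, -2.6), which lies in quadrant Q3. The divergence there is about -4, negative as expected for a sink.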